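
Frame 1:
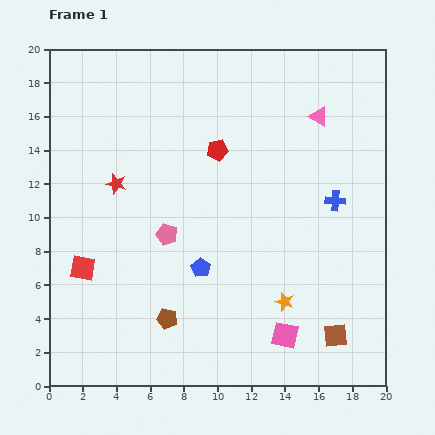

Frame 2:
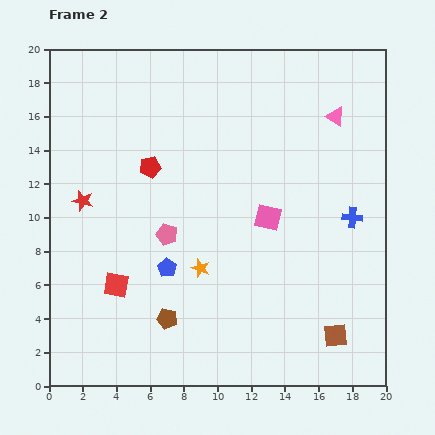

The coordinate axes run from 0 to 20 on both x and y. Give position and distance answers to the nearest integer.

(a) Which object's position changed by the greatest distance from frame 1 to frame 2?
the pink square

(moved 7; next 5)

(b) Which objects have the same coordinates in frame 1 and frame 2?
the brown pentagon, the pink pentagon, the brown square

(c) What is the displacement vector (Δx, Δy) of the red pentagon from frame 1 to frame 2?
(-4, -1)

The red pentagon was at (10, 14) in frame 1 and (6, 13) in frame 2.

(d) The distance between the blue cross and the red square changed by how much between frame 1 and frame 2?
-1

Distance in frame 1: 16. Distance in frame 2: 15.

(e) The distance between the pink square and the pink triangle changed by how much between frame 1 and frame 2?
-6

Distance in frame 1: 13. Distance in frame 2: 7.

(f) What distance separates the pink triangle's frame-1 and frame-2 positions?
1

The pink triangle moved from (16, 16) to (17, 16), a distance of √(1² + 0²) ≈ 1.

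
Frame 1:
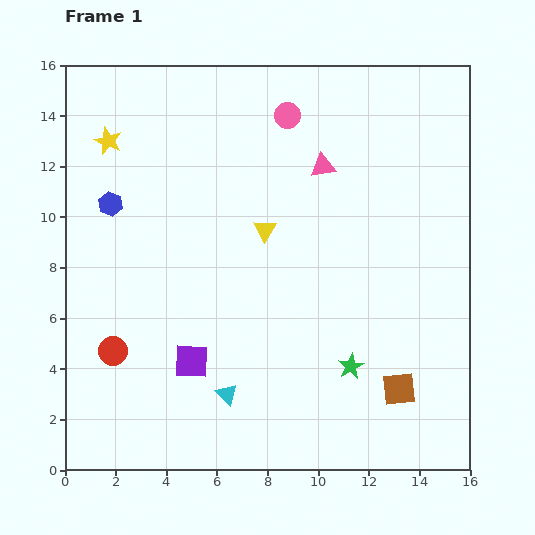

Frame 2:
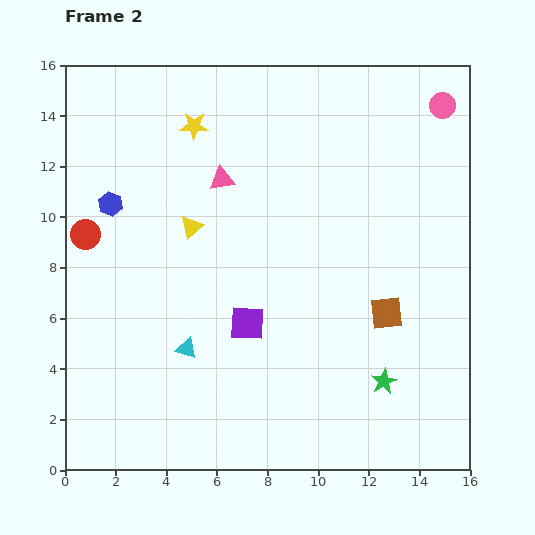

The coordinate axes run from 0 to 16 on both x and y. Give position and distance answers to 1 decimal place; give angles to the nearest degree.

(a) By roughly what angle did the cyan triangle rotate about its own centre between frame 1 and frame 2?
27° counter-clockwise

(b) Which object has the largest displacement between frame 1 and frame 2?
the pink circle

(moved 6.1; next 4.7)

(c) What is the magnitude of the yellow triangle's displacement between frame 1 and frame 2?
2.9

The yellow triangle moved from (7.9, 9.5) to (5.0, 9.6), a distance of √(2.9² + 0.1²) ≈ 2.9.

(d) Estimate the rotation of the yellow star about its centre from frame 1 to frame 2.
20° counter-clockwise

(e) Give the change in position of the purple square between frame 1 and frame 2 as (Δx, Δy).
(2.2, 1.5)

The purple square was at (5.0, 4.3) in frame 1 and (7.2, 5.8) in frame 2.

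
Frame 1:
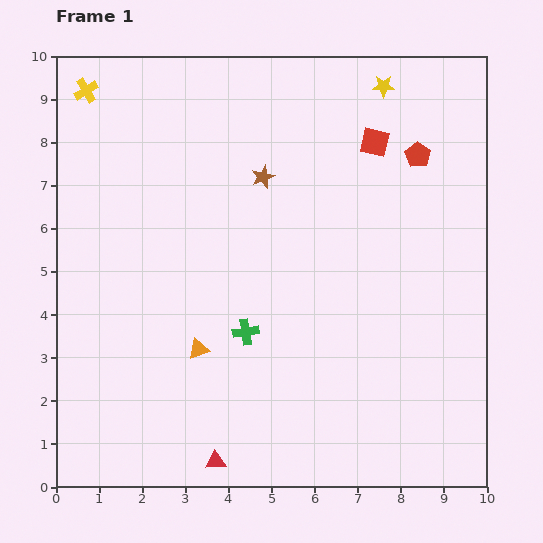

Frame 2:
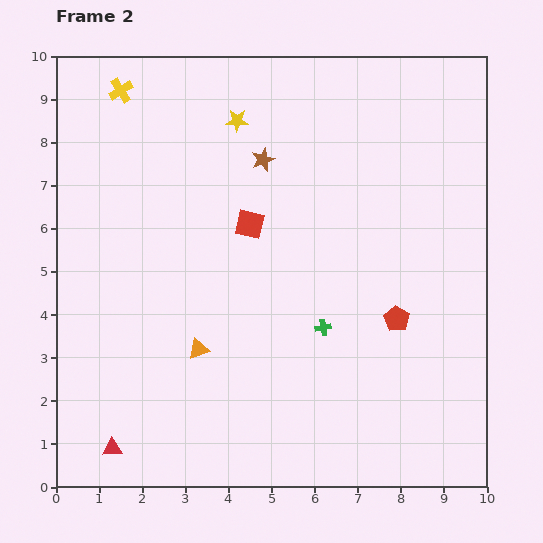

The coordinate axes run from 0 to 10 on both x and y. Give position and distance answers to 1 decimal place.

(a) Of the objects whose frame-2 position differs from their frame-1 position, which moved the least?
the brown star

(moved 0.4)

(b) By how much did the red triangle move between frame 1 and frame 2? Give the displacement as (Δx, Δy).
(-2.4, 0.3)

The red triangle was at (3.7, 0.6) in frame 1 and (1.3, 0.9) in frame 2.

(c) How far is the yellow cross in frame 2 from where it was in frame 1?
0.8

The yellow cross moved from (0.7, 9.2) to (1.5, 9.2), a distance of √(0.8² + 0.0²) ≈ 0.8.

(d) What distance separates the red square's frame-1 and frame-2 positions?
3.5

The red square moved from (7.4, 8.0) to (4.5, 6.1), a distance of √(2.9² + 1.9²) ≈ 3.5.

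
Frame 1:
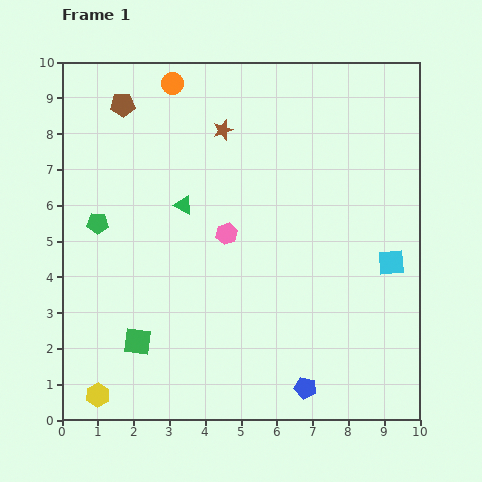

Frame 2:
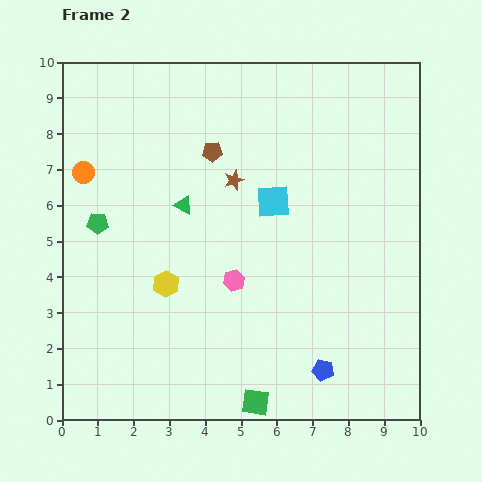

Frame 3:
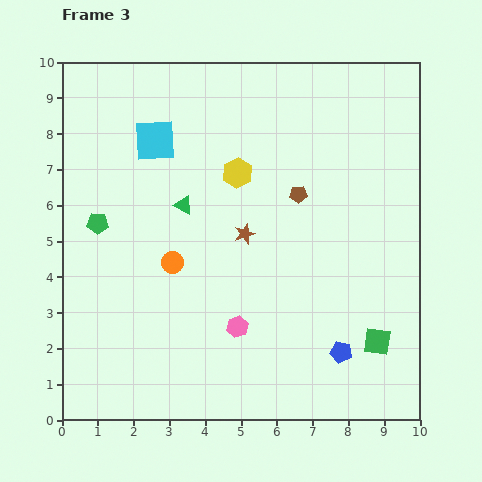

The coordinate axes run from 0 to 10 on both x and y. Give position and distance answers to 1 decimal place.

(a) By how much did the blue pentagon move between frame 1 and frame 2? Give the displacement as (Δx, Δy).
(0.5, 0.5)

The blue pentagon was at (6.8, 0.9) in frame 1 and (7.3, 1.4) in frame 2.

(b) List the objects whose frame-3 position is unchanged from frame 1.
the green triangle, the green pentagon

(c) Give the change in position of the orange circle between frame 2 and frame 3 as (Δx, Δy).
(2.5, -2.5)

The orange circle was at (0.6, 6.9) in frame 2 and (3.1, 4.4) in frame 3.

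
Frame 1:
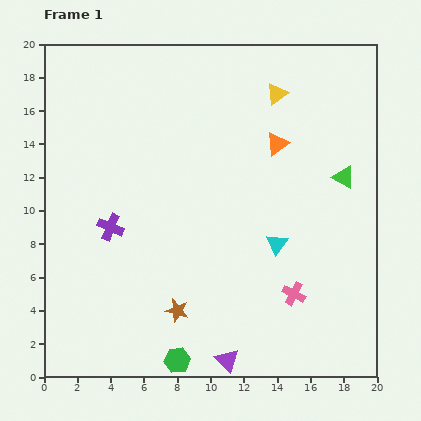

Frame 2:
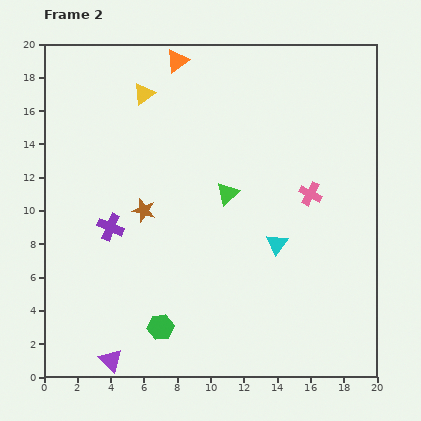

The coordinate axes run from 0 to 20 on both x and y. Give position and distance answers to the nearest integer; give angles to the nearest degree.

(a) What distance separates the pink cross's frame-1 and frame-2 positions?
6

The pink cross moved from (15, 5) to (16, 11), a distance of √(1² + 6²) ≈ 6.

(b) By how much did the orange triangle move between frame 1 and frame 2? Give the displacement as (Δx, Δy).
(-6, 5)

The orange triangle was at (14, 14) in frame 1 and (8, 19) in frame 2.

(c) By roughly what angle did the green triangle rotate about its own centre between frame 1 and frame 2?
47° clockwise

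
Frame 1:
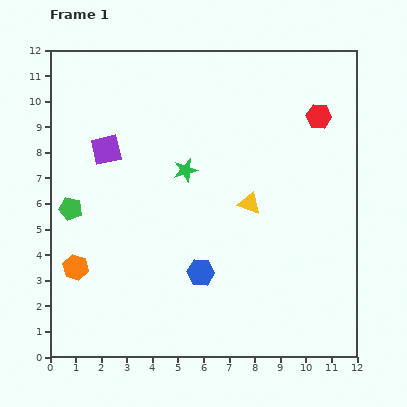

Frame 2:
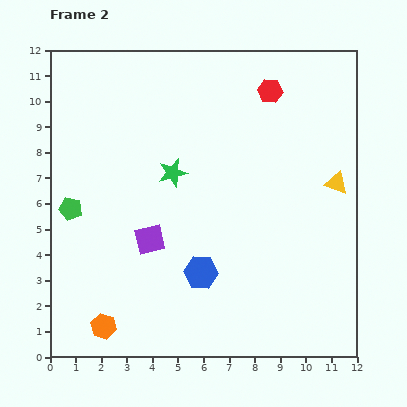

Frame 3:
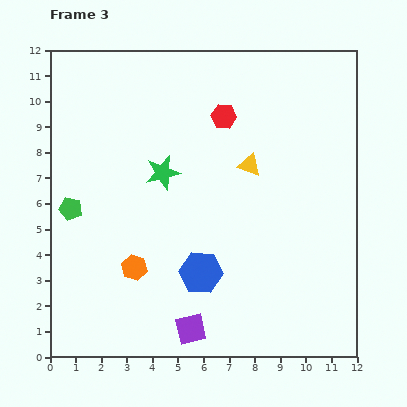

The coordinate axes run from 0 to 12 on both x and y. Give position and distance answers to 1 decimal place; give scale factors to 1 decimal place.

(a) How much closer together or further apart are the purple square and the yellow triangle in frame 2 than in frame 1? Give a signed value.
+1.6

Distance in frame 1: 6.0. Distance in frame 2: 7.6.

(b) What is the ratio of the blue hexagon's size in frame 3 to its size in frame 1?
1.6×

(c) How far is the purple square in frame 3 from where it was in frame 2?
3.8

The purple square moved from (3.9, 4.6) to (5.5, 1.1), a distance of √(1.6² + 3.5²) ≈ 3.8.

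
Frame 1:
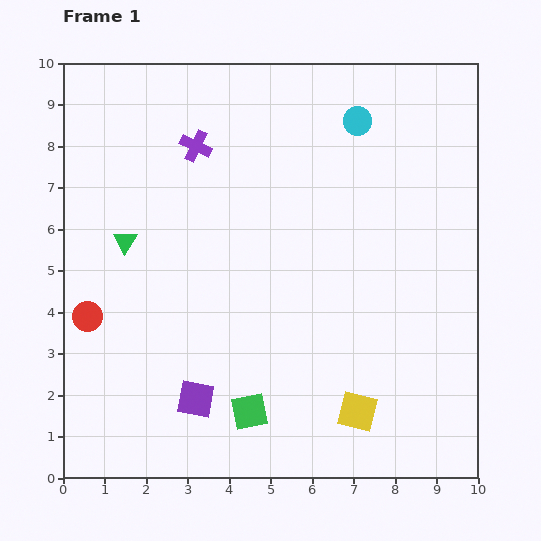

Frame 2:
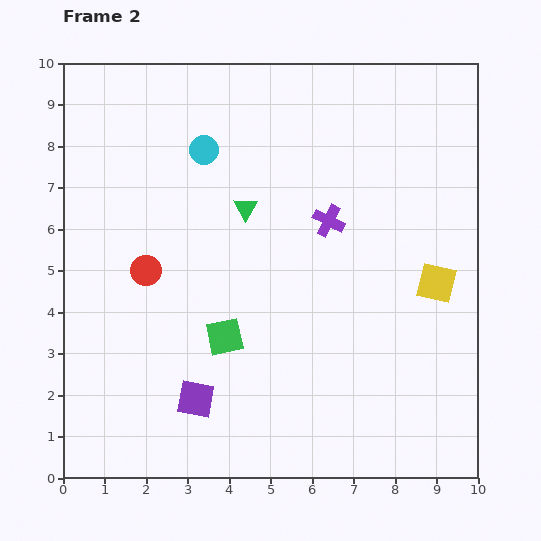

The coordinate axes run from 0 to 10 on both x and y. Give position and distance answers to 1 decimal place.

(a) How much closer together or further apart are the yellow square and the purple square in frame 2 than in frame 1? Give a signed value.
+2.5

Distance in frame 1: 3.9. Distance in frame 2: 6.4.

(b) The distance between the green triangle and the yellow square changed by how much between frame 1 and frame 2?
-2.0

Distance in frame 1: 6.9. Distance in frame 2: 4.9.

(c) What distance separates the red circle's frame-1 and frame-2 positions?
1.8

The red circle moved from (0.6, 3.9) to (2.0, 5.0), a distance of √(1.4² + 1.1²) ≈ 1.8.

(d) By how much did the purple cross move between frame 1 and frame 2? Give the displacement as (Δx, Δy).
(3.2, -1.8)

The purple cross was at (3.2, 8.0) in frame 1 and (6.4, 6.2) in frame 2.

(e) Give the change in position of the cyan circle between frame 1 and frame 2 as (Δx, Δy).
(-3.7, -0.7)

The cyan circle was at (7.1, 8.6) in frame 1 and (3.4, 7.9) in frame 2.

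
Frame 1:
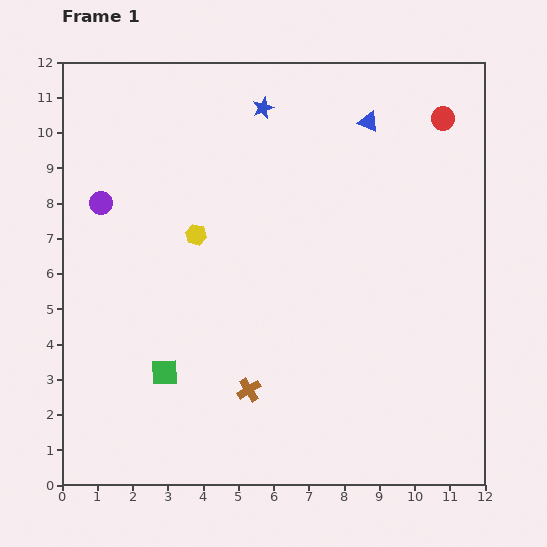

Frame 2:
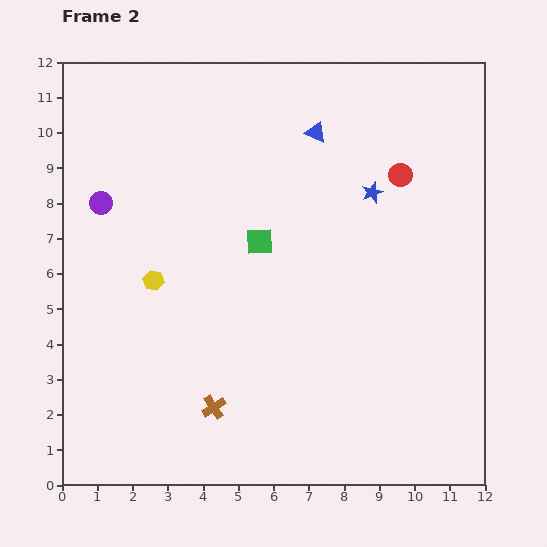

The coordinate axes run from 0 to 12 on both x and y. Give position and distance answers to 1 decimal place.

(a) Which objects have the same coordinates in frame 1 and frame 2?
the purple circle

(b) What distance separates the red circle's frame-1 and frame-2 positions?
2.0

The red circle moved from (10.8, 10.4) to (9.6, 8.8), a distance of √(1.2² + 1.6²) ≈ 2.0.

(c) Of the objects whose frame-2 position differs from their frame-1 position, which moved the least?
the brown cross

(moved 1.1)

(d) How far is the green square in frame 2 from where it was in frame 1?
4.6

The green square moved from (2.9, 3.2) to (5.6, 6.9), a distance of √(2.7² + 3.7²) ≈ 4.6.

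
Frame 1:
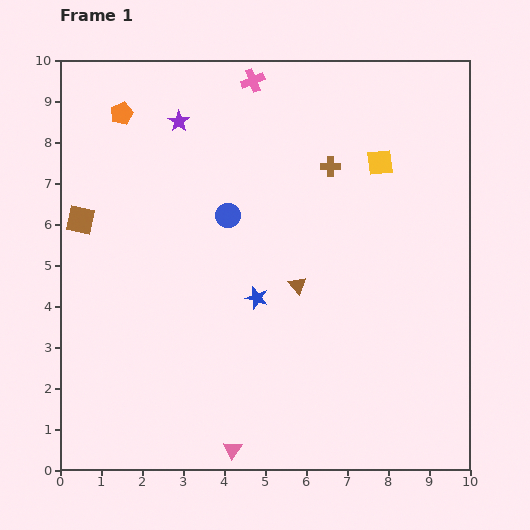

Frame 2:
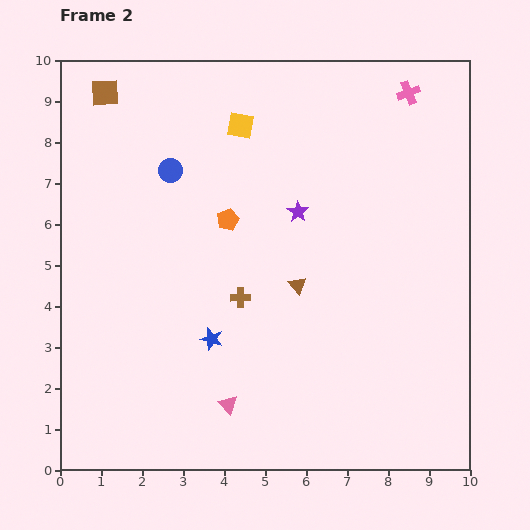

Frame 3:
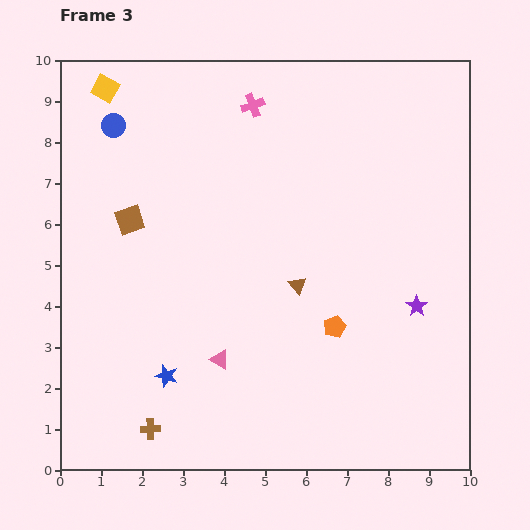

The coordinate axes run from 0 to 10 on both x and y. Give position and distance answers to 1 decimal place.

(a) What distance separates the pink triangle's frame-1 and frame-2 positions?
1.1

The pink triangle moved from (4.2, 0.5) to (4.1, 1.6), a distance of √(0.1² + 1.1²) ≈ 1.1.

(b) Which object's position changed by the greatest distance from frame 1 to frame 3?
the brown cross

(moved 7.8; next 7.4)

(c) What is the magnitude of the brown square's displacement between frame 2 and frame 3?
3.2

The brown square moved from (1.1, 9.2) to (1.7, 6.1), a distance of √(0.6² + 3.1²) ≈ 3.2.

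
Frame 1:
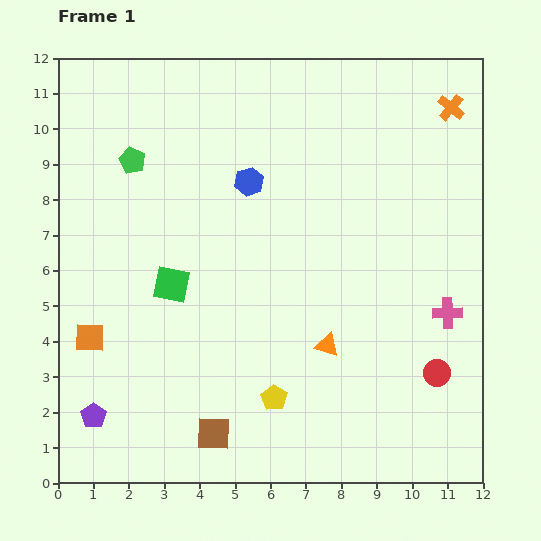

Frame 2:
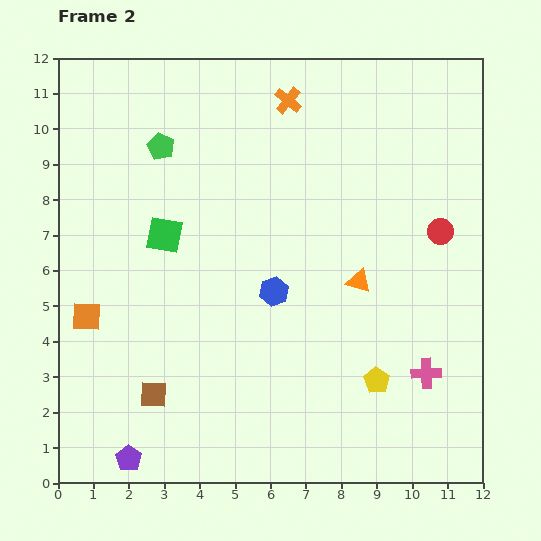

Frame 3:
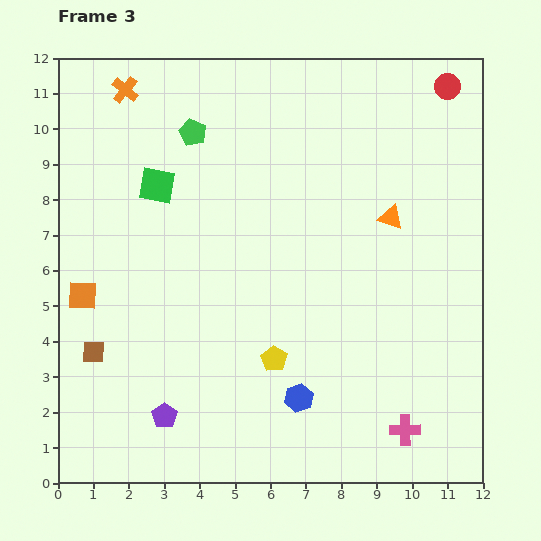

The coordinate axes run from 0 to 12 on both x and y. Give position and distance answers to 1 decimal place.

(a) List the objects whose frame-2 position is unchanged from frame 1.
none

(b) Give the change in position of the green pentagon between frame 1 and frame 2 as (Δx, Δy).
(0.8, 0.4)

The green pentagon was at (2.1, 9.1) in frame 1 and (2.9, 9.5) in frame 2.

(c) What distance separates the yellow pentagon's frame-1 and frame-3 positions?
1.1

The yellow pentagon moved from (6.1, 2.4) to (6.1, 3.5), a distance of √(0.0² + 1.1²) ≈ 1.1.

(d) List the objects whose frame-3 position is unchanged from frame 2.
none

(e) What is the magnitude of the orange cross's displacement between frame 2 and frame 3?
4.6

The orange cross moved from (6.5, 10.8) to (1.9, 11.1), a distance of √(4.6² + 0.3²) ≈ 4.6.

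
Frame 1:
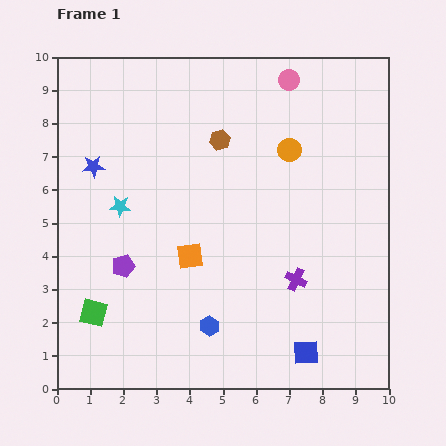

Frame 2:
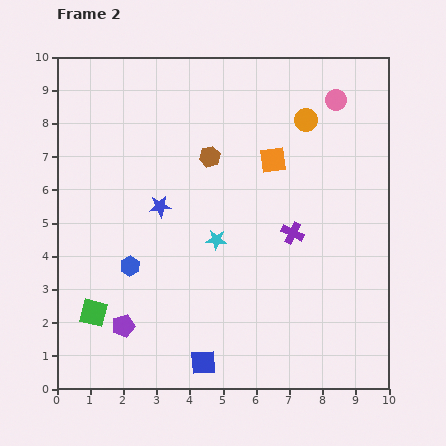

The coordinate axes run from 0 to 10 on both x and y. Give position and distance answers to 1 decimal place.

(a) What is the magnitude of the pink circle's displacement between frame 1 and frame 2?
1.5

The pink circle moved from (7.0, 9.3) to (8.4, 8.7), a distance of √(1.4² + 0.6²) ≈ 1.5.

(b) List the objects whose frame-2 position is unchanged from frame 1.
the green square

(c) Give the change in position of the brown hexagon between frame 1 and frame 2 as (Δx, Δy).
(-0.3, -0.5)

The brown hexagon was at (4.9, 7.5) in frame 1 and (4.6, 7.0) in frame 2.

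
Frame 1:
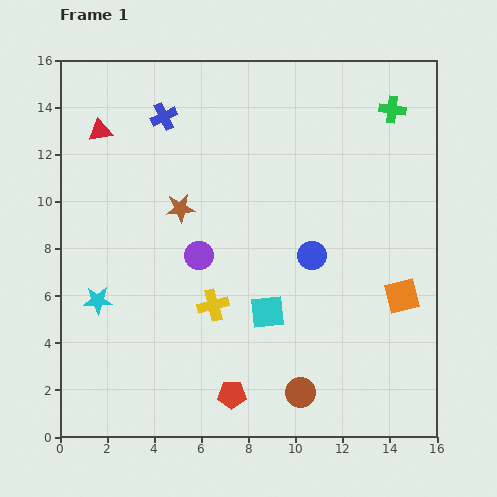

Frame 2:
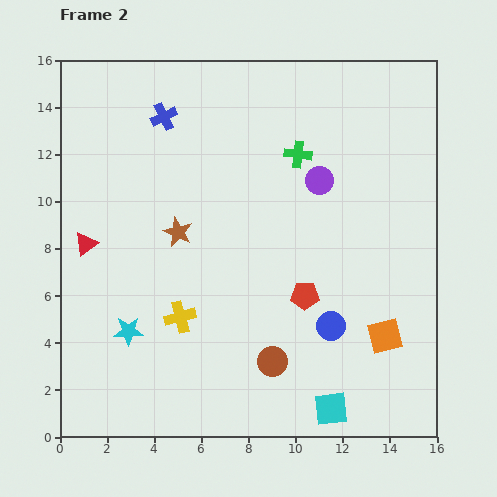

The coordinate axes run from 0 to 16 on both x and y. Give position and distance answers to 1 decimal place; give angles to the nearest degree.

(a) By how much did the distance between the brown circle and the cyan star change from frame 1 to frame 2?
-3.2

Distance in frame 1: 9.4. Distance in frame 2: 6.2.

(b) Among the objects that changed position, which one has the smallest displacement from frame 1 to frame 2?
the brown star

(moved 1.0)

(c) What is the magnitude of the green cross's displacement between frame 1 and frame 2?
4.4

The green cross moved from (14.1, 13.9) to (10.1, 12.0), a distance of √(4.0² + 1.9²) ≈ 4.4.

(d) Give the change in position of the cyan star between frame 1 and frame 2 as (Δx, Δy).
(1.3, -1.3)

The cyan star was at (1.6, 5.8) in frame 1 and (2.9, 4.5) in frame 2.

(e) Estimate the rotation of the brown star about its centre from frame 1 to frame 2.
29° clockwise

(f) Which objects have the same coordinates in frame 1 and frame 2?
the blue cross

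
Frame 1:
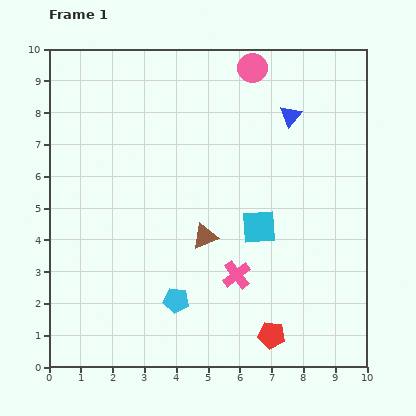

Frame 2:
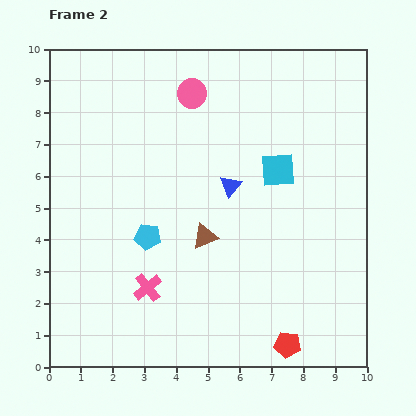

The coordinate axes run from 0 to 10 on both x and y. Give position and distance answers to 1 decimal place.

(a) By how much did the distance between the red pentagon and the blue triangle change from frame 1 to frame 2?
-1.6

Distance in frame 1: 6.9. Distance in frame 2: 5.3.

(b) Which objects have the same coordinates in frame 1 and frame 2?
the brown triangle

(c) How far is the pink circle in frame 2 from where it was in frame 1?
2.1

The pink circle moved from (6.4, 9.4) to (4.5, 8.6), a distance of √(1.9² + 0.8²) ≈ 2.1.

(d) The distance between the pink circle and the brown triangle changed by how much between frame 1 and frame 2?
-1.0

Distance in frame 1: 5.5. Distance in frame 2: 4.5.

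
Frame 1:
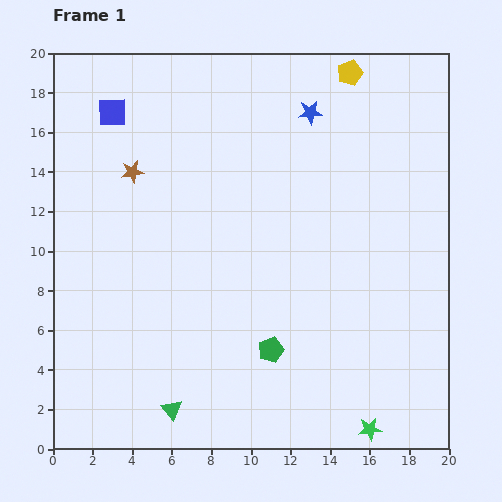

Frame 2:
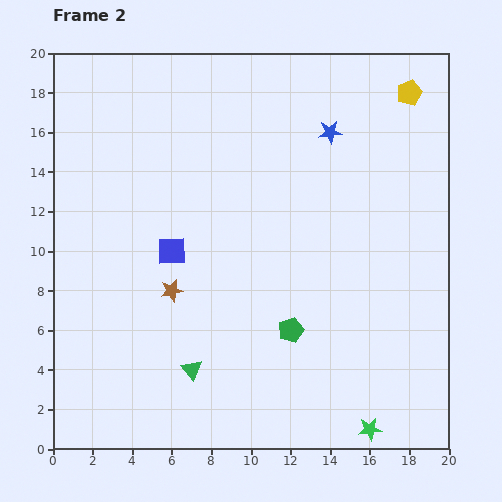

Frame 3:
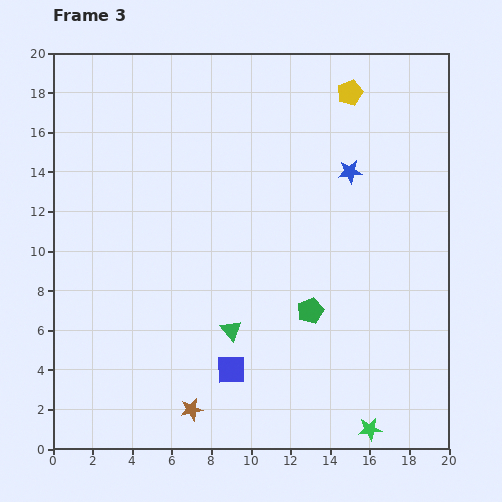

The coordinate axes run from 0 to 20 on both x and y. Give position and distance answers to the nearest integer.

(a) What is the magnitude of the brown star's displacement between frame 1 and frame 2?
6

The brown star moved from (4, 14) to (6, 8), a distance of √(2² + 6²) ≈ 6.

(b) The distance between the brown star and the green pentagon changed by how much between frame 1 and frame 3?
-3

Distance in frame 1: 11. Distance in frame 3: 8.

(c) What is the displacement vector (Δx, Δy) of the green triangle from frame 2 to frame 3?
(2, 2)

The green triangle was at (7, 4) in frame 2 and (9, 6) in frame 3.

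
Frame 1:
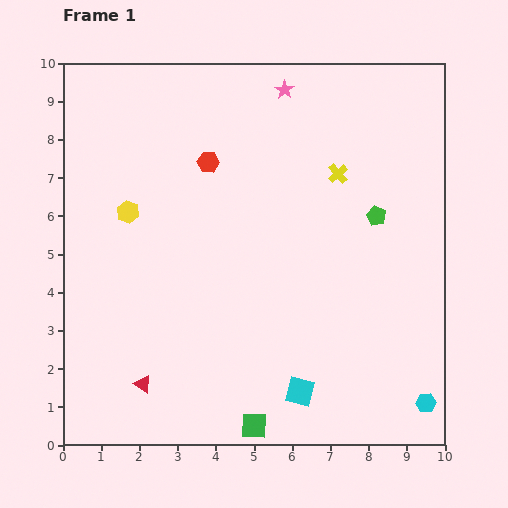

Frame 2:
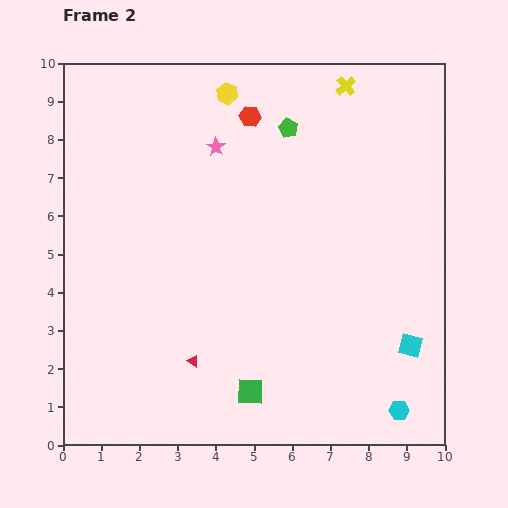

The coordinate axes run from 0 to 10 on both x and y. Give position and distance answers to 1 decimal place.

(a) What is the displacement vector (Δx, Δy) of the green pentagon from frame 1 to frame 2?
(-2.3, 2.3)

The green pentagon was at (8.2, 6.0) in frame 1 and (5.9, 8.3) in frame 2.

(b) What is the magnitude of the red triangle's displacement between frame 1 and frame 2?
1.4

The red triangle moved from (2.1, 1.6) to (3.4, 2.2), a distance of √(1.3² + 0.6²) ≈ 1.4.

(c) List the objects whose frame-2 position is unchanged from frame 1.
none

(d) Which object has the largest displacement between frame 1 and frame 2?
the yellow hexagon

(moved 4.0; next 3.3)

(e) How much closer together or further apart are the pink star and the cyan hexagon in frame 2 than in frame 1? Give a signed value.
-0.6

Distance in frame 1: 9.0. Distance in frame 2: 8.4.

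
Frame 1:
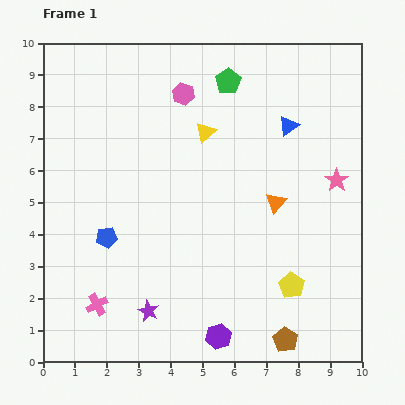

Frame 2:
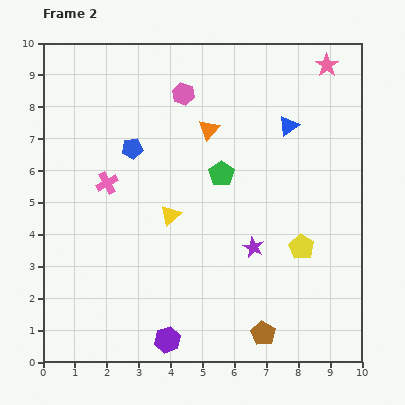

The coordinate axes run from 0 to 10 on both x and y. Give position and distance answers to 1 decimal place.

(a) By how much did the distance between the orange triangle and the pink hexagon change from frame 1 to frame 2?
-3.1

Distance in frame 1: 4.5. Distance in frame 2: 1.4.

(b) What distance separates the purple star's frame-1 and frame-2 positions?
3.9

The purple star moved from (3.3, 1.6) to (6.6, 3.6), a distance of √(3.3² + 2.0²) ≈ 3.9.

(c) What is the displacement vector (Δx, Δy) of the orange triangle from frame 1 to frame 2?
(-2.1, 2.3)

The orange triangle was at (7.3, 5.0) in frame 1 and (5.2, 7.3) in frame 2.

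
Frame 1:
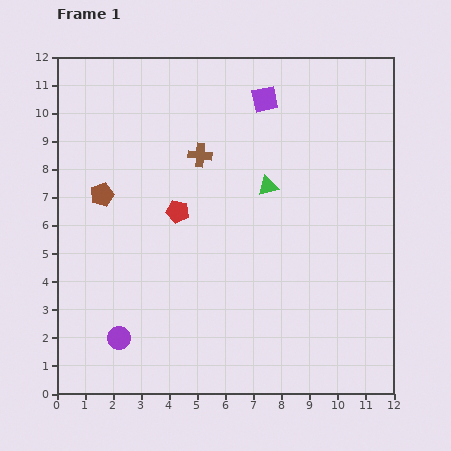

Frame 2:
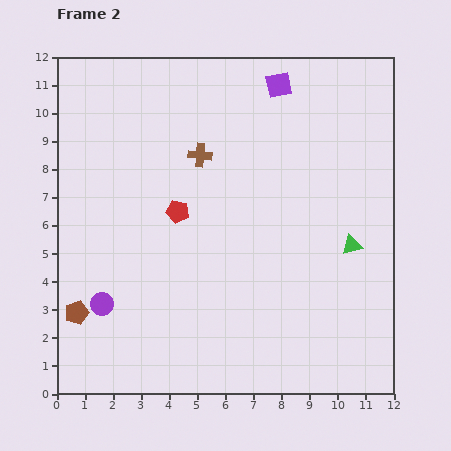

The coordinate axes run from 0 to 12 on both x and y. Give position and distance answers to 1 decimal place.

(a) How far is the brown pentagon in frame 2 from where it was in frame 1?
4.3

The brown pentagon moved from (1.6, 7.1) to (0.7, 2.9), a distance of √(0.9² + 4.2²) ≈ 4.3.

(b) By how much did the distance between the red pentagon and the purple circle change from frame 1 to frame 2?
-0.7

Distance in frame 1: 5.0. Distance in frame 2: 4.3.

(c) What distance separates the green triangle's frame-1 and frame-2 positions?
3.7

The green triangle moved from (7.5, 7.4) to (10.5, 5.3), a distance of √(3.0² + 2.1²) ≈ 3.7.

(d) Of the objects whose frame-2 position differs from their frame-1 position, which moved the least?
the purple square

(moved 0.7)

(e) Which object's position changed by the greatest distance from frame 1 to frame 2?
the brown pentagon

(moved 4.3; next 3.7)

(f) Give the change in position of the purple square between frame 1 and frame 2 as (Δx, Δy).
(0.5, 0.5)

The purple square was at (7.4, 10.5) in frame 1 and (7.9, 11.0) in frame 2.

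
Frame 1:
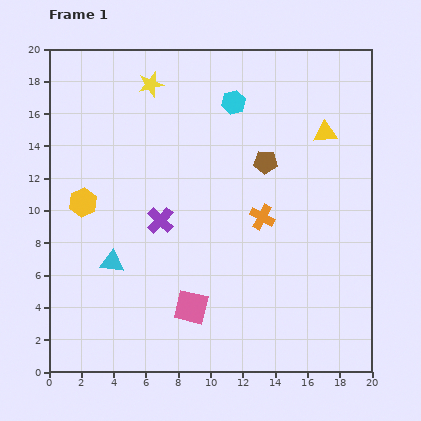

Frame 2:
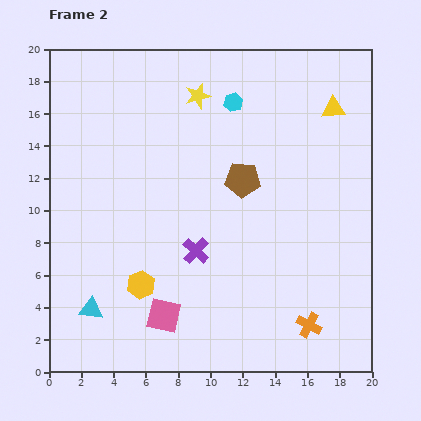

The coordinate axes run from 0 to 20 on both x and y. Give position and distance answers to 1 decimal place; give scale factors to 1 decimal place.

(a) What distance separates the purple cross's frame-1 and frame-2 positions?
2.9

The purple cross moved from (6.9, 9.4) to (9.1, 7.5), a distance of √(2.2² + 1.9²) ≈ 2.9.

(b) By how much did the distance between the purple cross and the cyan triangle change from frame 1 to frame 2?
+3.4

Distance in frame 1: 4.0. Distance in frame 2: 7.4.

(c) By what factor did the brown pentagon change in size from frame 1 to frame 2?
1.5×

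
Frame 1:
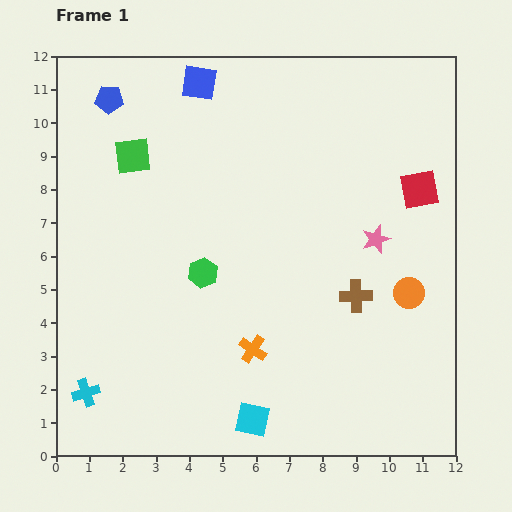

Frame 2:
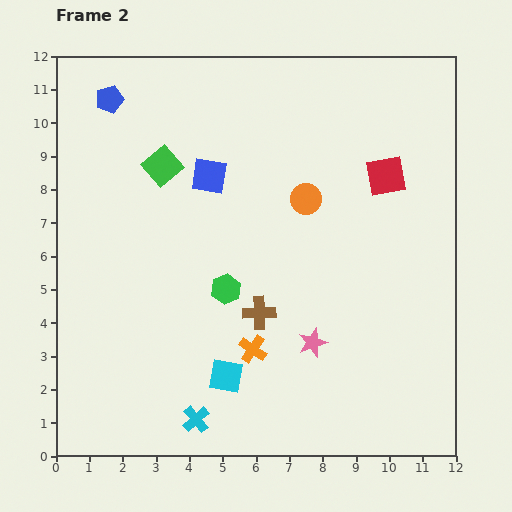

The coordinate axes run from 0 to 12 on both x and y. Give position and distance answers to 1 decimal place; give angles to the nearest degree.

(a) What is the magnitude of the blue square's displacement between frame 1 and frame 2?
2.8

The blue square moved from (4.3, 11.2) to (4.6, 8.4), a distance of √(0.3² + 2.8²) ≈ 2.8.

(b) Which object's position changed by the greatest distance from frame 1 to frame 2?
the orange circle

(moved 4.2; next 3.6)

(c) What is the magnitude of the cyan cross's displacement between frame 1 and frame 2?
3.4

The cyan cross moved from (0.9, 1.9) to (4.2, 1.1), a distance of √(3.3² + 0.8²) ≈ 3.4.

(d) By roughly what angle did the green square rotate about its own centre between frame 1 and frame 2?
34° counter-clockwise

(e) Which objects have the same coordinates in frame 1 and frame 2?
the orange cross, the blue pentagon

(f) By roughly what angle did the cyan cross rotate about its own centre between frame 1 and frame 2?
23° counter-clockwise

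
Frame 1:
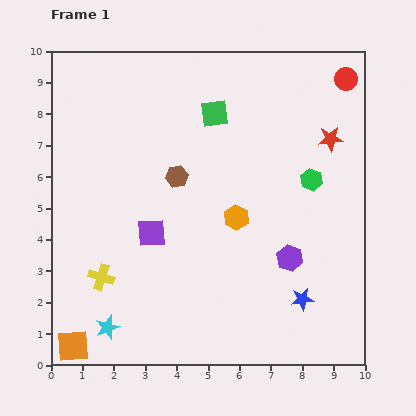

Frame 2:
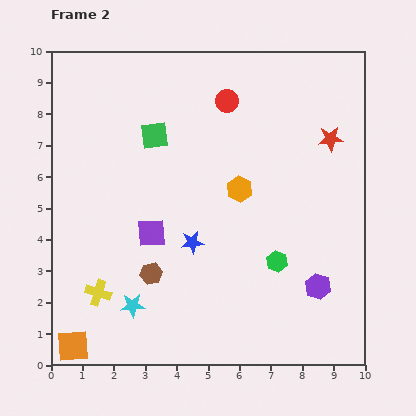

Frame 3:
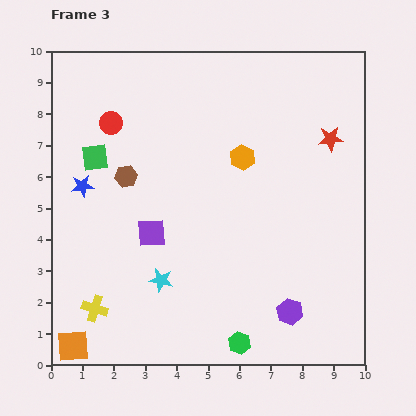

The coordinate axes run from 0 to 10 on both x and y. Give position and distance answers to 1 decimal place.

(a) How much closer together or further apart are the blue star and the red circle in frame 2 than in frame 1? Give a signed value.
-2.5

Distance in frame 1: 7.1. Distance in frame 2: 4.6.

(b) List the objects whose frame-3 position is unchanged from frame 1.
the red star, the orange square, the purple square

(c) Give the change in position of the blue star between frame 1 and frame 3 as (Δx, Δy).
(-7.0, 3.6)

The blue star was at (8.0, 2.1) in frame 1 and (1.0, 5.7) in frame 3.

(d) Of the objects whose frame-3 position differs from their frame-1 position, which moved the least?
the yellow cross

(moved 1.0)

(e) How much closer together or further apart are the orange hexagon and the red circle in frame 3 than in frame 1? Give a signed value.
-1.3

Distance in frame 1: 5.6. Distance in frame 3: 4.3.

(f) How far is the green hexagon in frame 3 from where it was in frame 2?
2.9

The green hexagon moved from (7.2, 3.3) to (6.0, 0.7), a distance of √(1.2² + 2.6²) ≈ 2.9.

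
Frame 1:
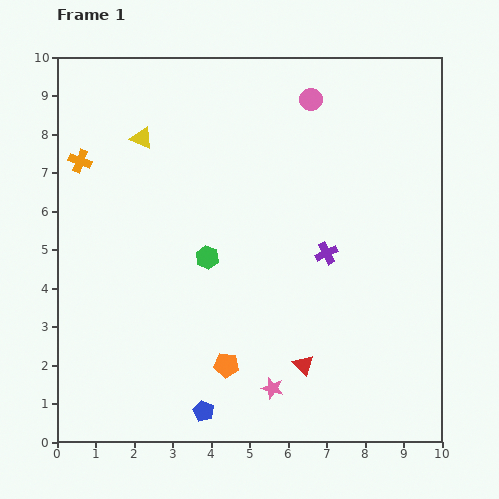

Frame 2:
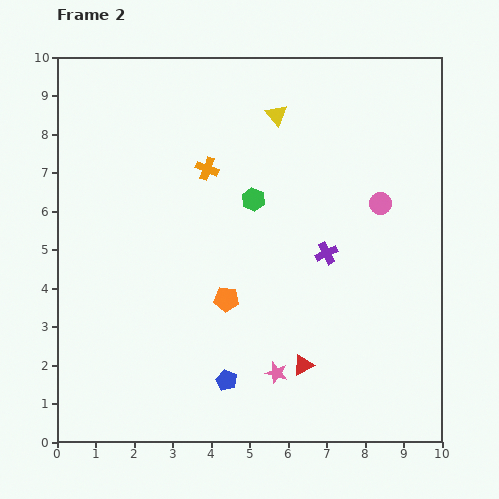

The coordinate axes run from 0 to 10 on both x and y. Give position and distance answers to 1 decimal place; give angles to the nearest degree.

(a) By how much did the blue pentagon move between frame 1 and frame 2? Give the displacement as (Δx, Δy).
(0.6, 0.8)

The blue pentagon was at (3.8, 0.8) in frame 1 and (4.4, 1.6) in frame 2.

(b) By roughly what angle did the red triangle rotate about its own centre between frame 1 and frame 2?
48° clockwise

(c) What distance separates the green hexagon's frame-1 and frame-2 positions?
1.9

The green hexagon moved from (3.9, 4.8) to (5.1, 6.3), a distance of √(1.2² + 1.5²) ≈ 1.9.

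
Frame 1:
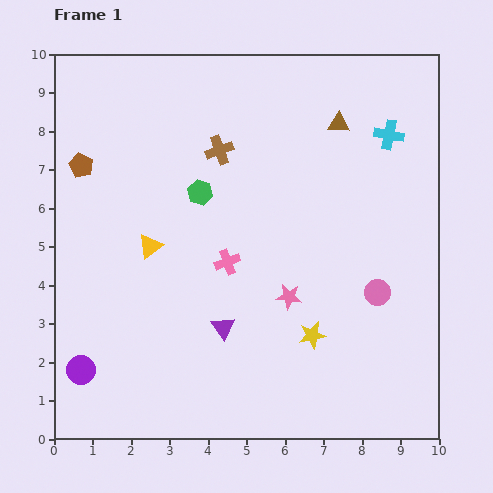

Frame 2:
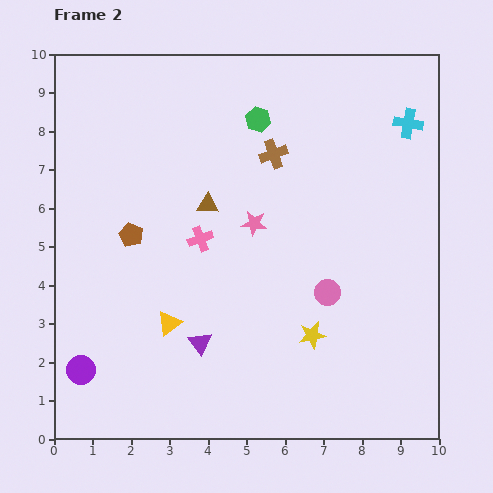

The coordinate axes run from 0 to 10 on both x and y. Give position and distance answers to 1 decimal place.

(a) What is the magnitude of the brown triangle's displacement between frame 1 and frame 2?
4.0

The brown triangle moved from (7.4, 8.2) to (4.0, 6.1), a distance of √(3.4² + 2.1²) ≈ 4.0.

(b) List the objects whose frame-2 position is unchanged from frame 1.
the yellow star, the purple circle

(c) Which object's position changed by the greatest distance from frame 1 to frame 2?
the brown triangle

(moved 4.0; next 2.4)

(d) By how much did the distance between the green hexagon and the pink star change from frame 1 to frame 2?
-0.8

Distance in frame 1: 3.5. Distance in frame 2: 2.7.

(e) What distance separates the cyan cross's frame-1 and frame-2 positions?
0.6

The cyan cross moved from (8.7, 7.9) to (9.2, 8.2), a distance of √(0.5² + 0.3²) ≈ 0.6.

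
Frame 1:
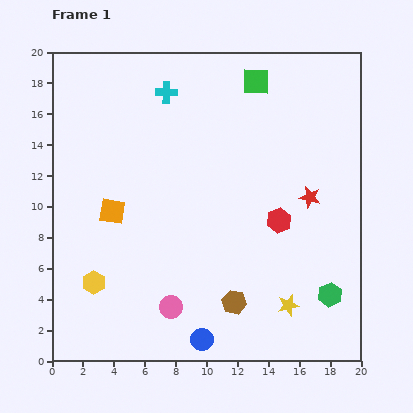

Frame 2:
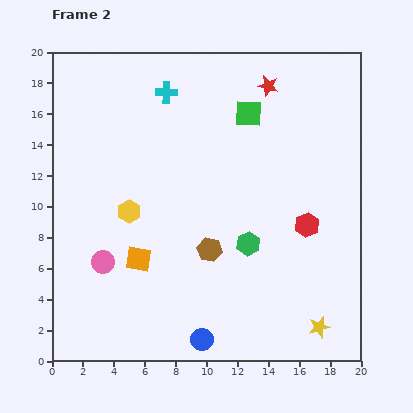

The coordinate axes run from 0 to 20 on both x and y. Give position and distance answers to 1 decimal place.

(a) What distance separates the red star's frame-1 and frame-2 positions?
7.7

The red star moved from (16.7, 10.6) to (14.0, 17.8), a distance of √(2.7² + 7.2²) ≈ 7.7.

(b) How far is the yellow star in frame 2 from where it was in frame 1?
2.4

The yellow star moved from (15.3, 3.6) to (17.3, 2.2), a distance of √(2.0² + 1.4²) ≈ 2.4.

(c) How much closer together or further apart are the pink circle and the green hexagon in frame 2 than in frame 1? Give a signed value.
-0.8

Distance in frame 1: 10.3. Distance in frame 2: 9.5.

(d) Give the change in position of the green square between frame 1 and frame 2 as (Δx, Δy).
(-0.5, -2.1)

The green square was at (13.2, 18.1) in frame 1 and (12.7, 16.0) in frame 2.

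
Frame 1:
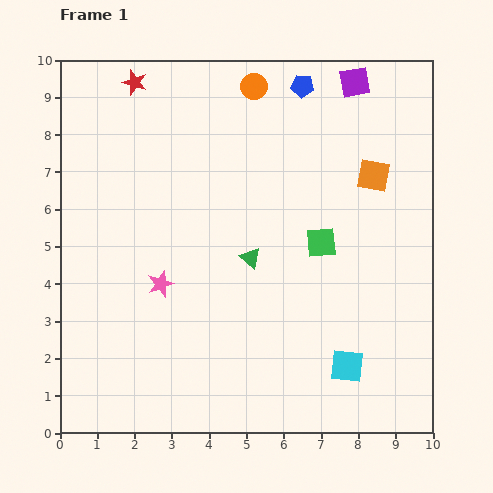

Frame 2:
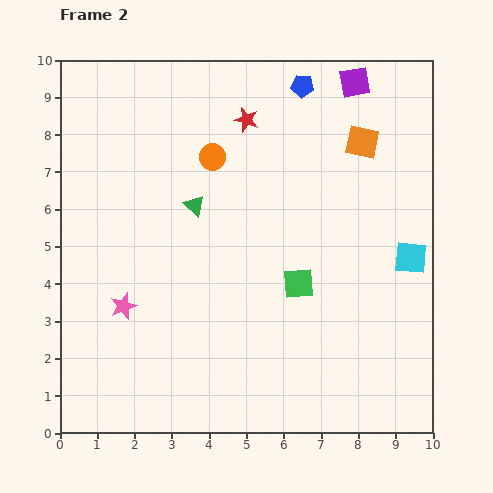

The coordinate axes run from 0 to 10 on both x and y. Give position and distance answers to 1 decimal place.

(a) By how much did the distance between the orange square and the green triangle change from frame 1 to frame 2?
+0.8

Distance in frame 1: 4.0. Distance in frame 2: 4.8.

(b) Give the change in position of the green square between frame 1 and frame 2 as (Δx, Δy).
(-0.6, -1.1)

The green square was at (7.0, 5.1) in frame 1 and (6.4, 4.0) in frame 2.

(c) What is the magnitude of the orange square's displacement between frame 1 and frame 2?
0.9

The orange square moved from (8.4, 6.9) to (8.1, 7.8), a distance of √(0.3² + 0.9²) ≈ 0.9.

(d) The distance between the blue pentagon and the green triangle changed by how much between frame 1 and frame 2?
-0.5

Distance in frame 1: 4.8. Distance in frame 2: 4.3.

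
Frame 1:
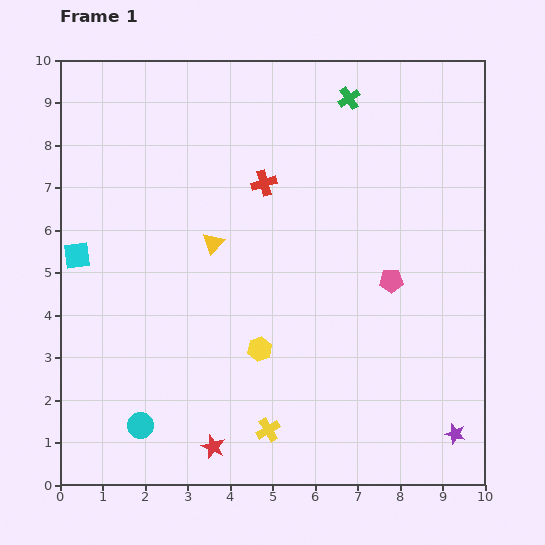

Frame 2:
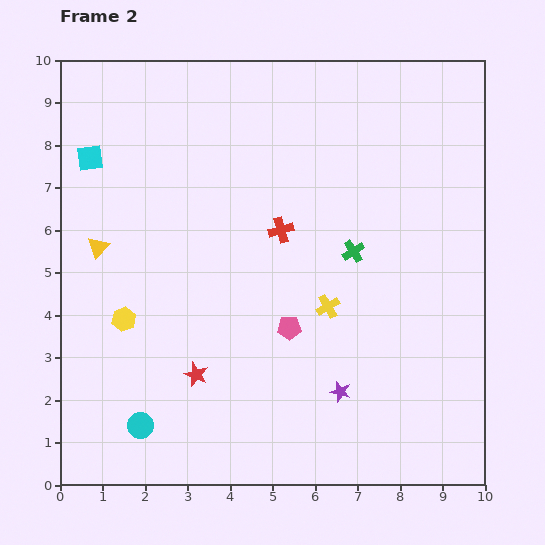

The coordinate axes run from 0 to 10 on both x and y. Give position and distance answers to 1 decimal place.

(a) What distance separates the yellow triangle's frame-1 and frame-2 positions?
2.7

The yellow triangle moved from (3.6, 5.7) to (0.9, 5.6), a distance of √(2.7² + 0.1²) ≈ 2.7.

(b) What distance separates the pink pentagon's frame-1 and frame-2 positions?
2.6

The pink pentagon moved from (7.8, 4.8) to (5.4, 3.7), a distance of √(2.4² + 1.1²) ≈ 2.6.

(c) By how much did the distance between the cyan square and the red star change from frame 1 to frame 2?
+0.2

Distance in frame 1: 5.5. Distance in frame 2: 5.7.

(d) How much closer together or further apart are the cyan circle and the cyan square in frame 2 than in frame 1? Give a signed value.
+2.1

Distance in frame 1: 4.3. Distance in frame 2: 6.4.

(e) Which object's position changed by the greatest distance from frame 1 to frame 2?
the green cross

(moved 3.6; next 3.3)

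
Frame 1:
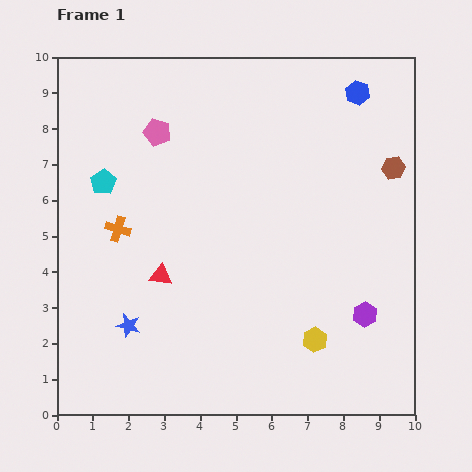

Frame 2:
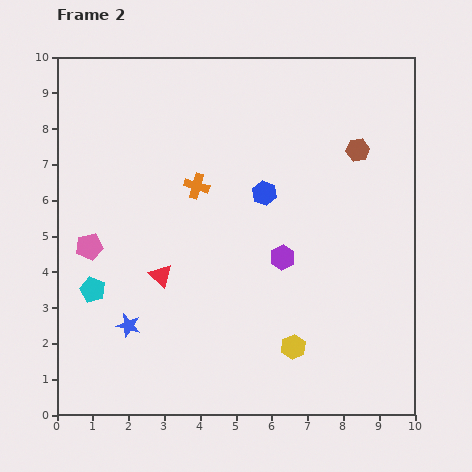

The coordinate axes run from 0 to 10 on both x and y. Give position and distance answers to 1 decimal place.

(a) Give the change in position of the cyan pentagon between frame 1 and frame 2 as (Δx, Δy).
(-0.3, -3.0)

The cyan pentagon was at (1.3, 6.5) in frame 1 and (1.0, 3.5) in frame 2.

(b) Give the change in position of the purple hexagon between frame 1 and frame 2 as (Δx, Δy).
(-2.3, 1.6)

The purple hexagon was at (8.6, 2.8) in frame 1 and (6.3, 4.4) in frame 2.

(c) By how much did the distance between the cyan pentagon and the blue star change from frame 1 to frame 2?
-2.7

Distance in frame 1: 4.1. Distance in frame 2: 1.4.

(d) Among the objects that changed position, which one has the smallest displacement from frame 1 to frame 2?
the yellow hexagon

(moved 0.6)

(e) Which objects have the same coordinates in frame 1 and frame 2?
the blue star, the red triangle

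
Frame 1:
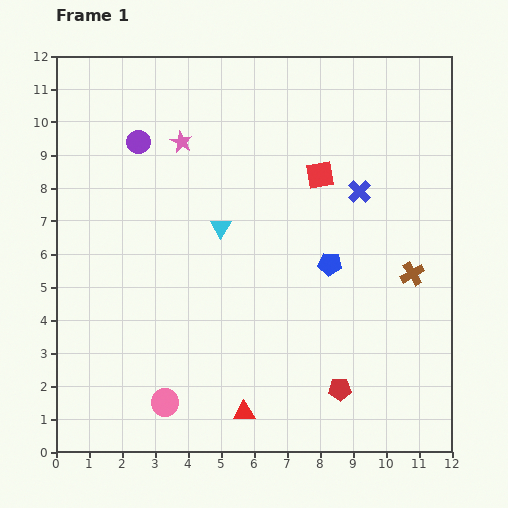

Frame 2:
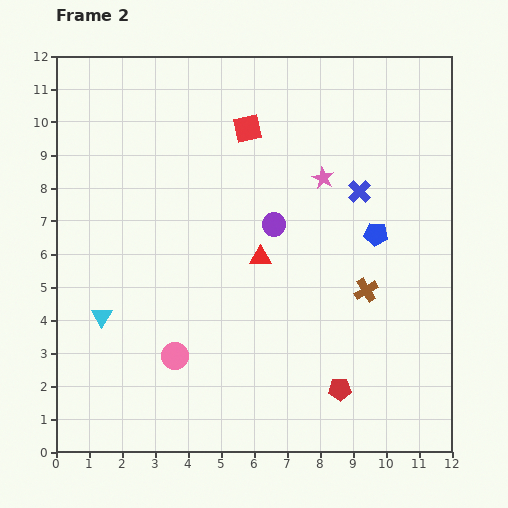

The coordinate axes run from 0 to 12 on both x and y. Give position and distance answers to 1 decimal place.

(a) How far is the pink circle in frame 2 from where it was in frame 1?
1.4

The pink circle moved from (3.3, 1.5) to (3.6, 2.9), a distance of √(0.3² + 1.4²) ≈ 1.4.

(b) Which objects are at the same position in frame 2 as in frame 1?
the red pentagon, the blue cross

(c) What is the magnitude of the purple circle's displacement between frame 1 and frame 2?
4.8

The purple circle moved from (2.5, 9.4) to (6.6, 6.9), a distance of √(4.1² + 2.5²) ≈ 4.8.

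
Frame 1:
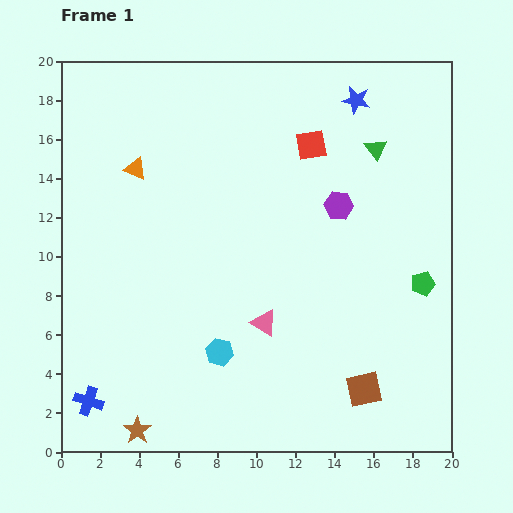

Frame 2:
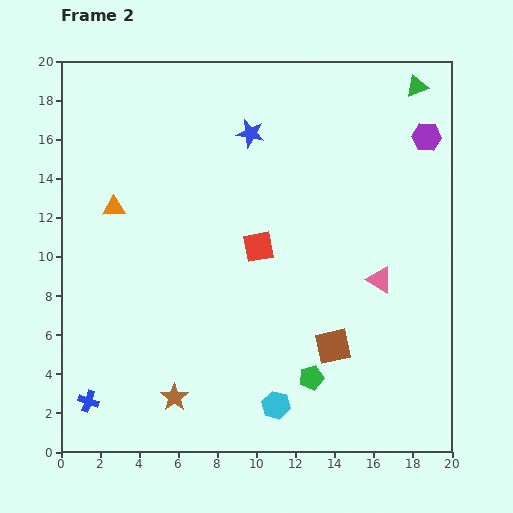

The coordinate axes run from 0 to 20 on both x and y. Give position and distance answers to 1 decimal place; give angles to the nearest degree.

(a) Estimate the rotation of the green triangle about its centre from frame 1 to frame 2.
45° clockwise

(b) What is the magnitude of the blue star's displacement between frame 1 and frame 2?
5.7

The blue star moved from (15.1, 18.0) to (9.7, 16.3), a distance of √(5.4² + 1.7²) ≈ 5.7.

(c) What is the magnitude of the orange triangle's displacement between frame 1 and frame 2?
2.3

The orange triangle moved from (3.8, 14.5) to (2.7, 12.5), a distance of √(1.1² + 2.0²) ≈ 2.3.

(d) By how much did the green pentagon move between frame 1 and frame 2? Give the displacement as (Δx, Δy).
(-5.7, -4.8)

The green pentagon was at (18.5, 8.6) in frame 1 and (12.8, 3.8) in frame 2.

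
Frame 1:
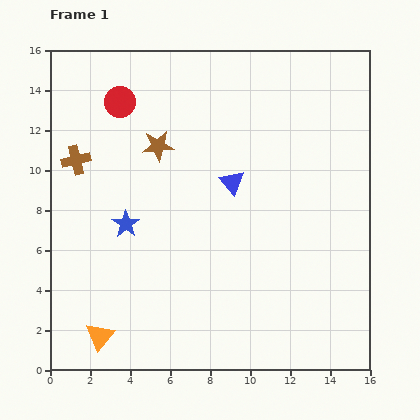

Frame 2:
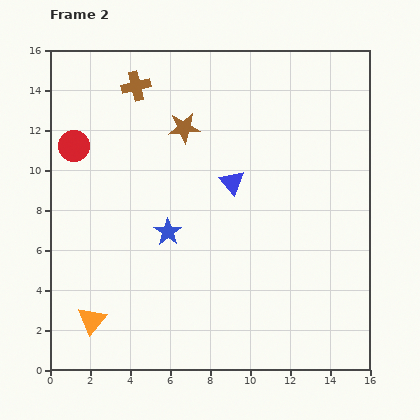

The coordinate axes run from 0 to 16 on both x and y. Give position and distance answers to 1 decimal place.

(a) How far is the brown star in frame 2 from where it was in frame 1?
1.6

The brown star moved from (5.4, 11.2) to (6.7, 12.1), a distance of √(1.3² + 0.9²) ≈ 1.6.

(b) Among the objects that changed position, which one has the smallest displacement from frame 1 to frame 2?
the orange triangle

(moved 0.9)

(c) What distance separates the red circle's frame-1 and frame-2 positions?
3.2

The red circle moved from (3.5, 13.4) to (1.2, 11.2), a distance of √(2.3² + 2.2²) ≈ 3.2.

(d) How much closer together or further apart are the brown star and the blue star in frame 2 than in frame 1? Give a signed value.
+1.1

Distance in frame 1: 4.2. Distance in frame 2: 5.3.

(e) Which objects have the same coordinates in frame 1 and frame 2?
the blue triangle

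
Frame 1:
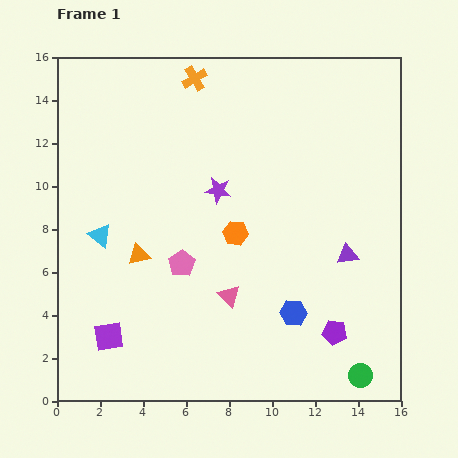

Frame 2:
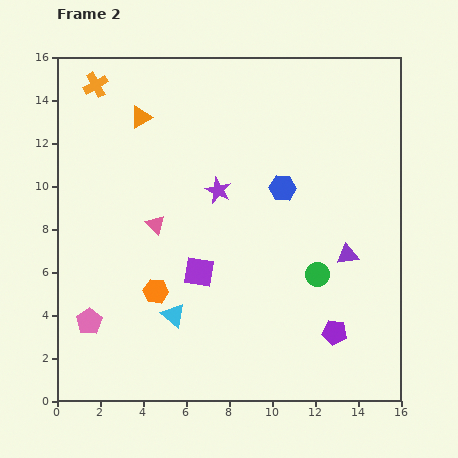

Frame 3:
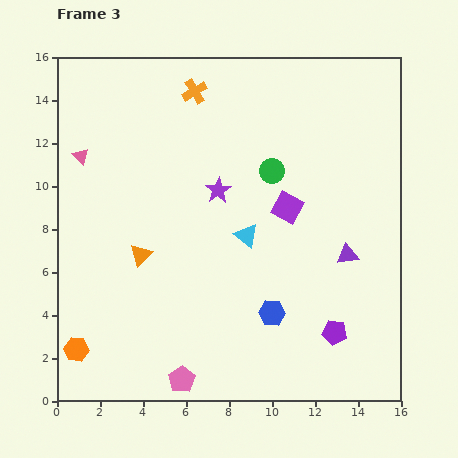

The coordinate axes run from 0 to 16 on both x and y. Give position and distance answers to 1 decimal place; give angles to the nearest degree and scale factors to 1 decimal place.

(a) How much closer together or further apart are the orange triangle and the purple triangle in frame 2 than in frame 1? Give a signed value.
+1.8

Distance in frame 1: 9.7. Distance in frame 2: 11.5.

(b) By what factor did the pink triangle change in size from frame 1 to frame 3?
0.7×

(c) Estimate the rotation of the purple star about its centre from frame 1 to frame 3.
31° clockwise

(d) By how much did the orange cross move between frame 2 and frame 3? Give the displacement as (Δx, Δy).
(4.6, -0.3)

The orange cross was at (1.8, 14.7) in frame 2 and (6.4, 14.4) in frame 3.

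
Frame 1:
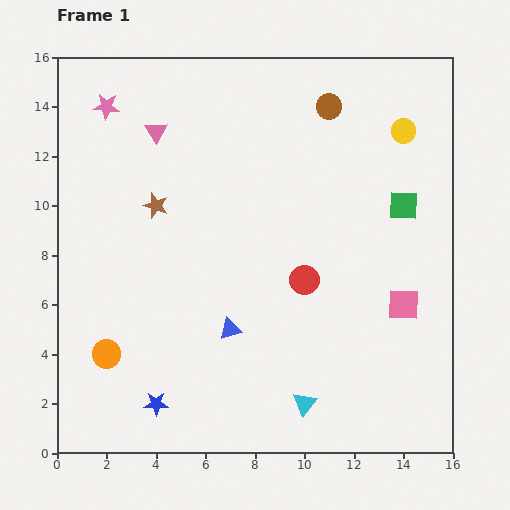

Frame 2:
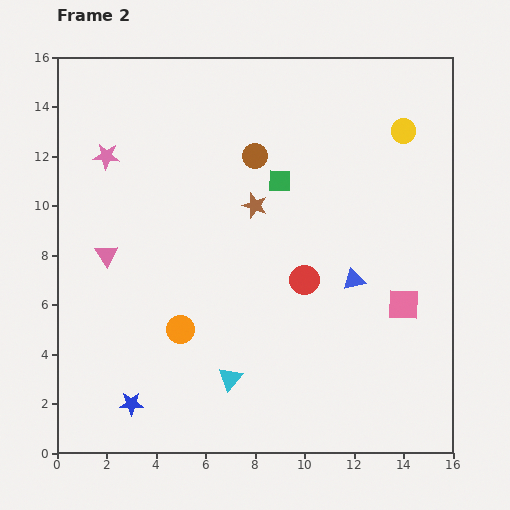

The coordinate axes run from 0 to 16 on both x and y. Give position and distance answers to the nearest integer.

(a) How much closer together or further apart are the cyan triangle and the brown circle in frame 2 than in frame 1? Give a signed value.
-3

Distance in frame 1: 12. Distance in frame 2: 9.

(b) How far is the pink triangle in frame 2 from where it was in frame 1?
5

The pink triangle moved from (4, 13) to (2, 8), a distance of √(2² + 5²) ≈ 5.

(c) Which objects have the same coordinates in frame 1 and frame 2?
the red circle, the pink square, the yellow circle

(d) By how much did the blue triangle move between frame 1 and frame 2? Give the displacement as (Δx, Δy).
(5, 2)

The blue triangle was at (7, 5) in frame 1 and (12, 7) in frame 2.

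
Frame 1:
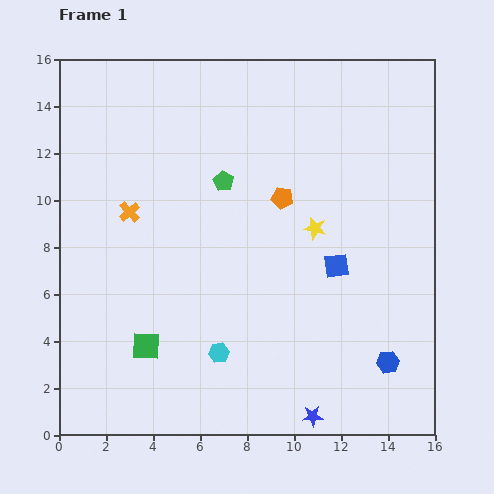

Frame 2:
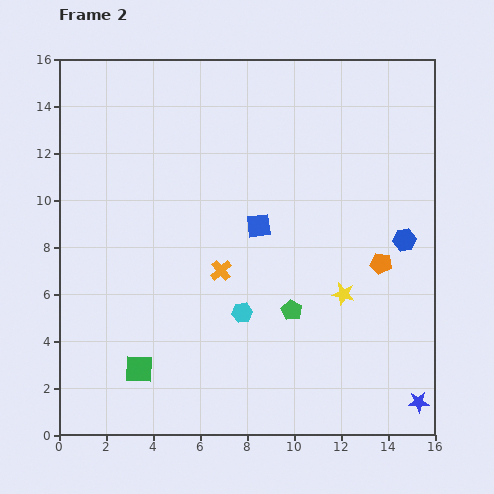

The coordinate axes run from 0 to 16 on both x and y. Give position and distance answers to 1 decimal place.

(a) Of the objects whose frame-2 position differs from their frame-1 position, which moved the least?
the green square

(moved 1.0)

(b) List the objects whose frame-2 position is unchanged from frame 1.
none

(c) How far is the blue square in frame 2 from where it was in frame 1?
3.7

The blue square moved from (11.8, 7.2) to (8.5, 8.9), a distance of √(3.3² + 1.7²) ≈ 3.7.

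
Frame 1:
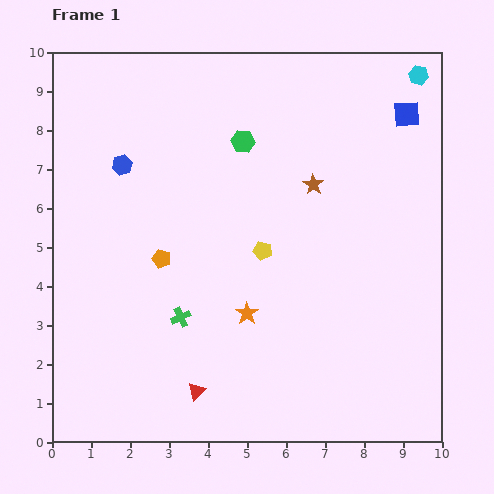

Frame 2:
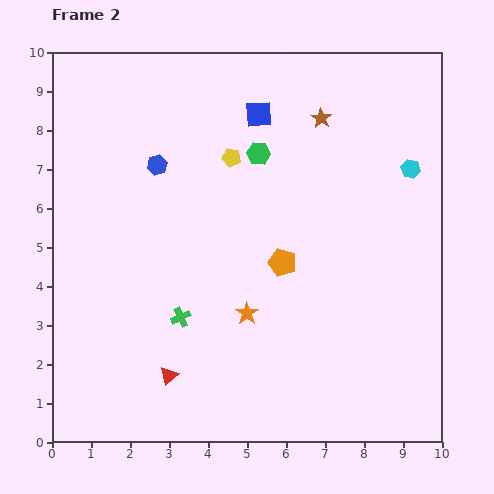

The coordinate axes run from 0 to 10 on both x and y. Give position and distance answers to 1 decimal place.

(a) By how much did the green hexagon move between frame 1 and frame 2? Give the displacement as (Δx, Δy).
(0.4, -0.3)

The green hexagon was at (4.9, 7.7) in frame 1 and (5.3, 7.4) in frame 2.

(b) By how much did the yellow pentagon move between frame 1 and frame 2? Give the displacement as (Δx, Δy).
(-0.8, 2.4)

The yellow pentagon was at (5.4, 4.9) in frame 1 and (4.6, 7.3) in frame 2.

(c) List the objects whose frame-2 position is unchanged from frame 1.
the green cross, the orange star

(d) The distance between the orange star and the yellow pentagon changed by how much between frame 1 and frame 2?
+2.4

Distance in frame 1: 1.6. Distance in frame 2: 4.0.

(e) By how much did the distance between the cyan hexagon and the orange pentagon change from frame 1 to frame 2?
-4.0

Distance in frame 1: 8.1. Distance in frame 2: 4.1.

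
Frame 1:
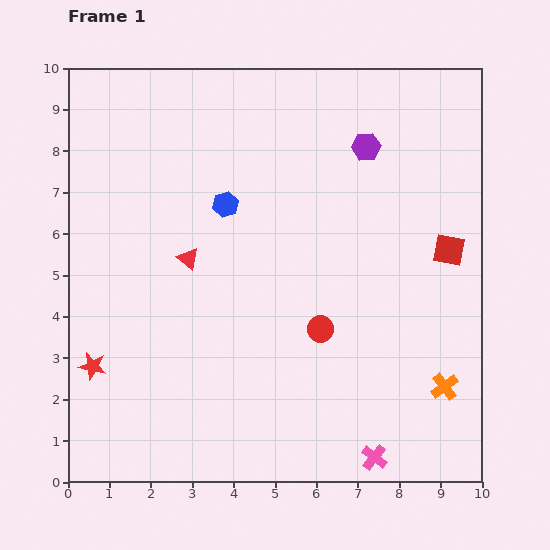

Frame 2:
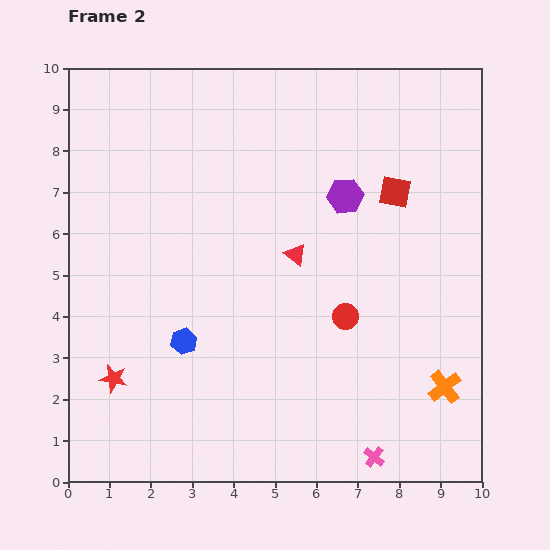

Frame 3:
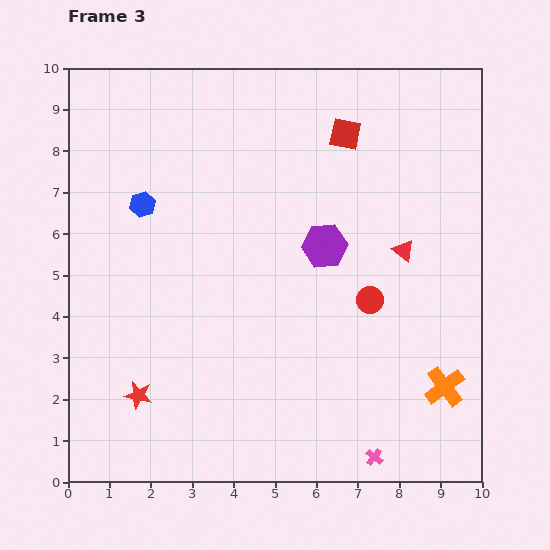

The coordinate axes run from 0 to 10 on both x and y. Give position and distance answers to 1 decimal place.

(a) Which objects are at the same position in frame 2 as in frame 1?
the orange cross, the pink cross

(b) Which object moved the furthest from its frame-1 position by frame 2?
the blue hexagon

(moved 3.4; next 2.6)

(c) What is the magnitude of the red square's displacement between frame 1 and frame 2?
1.9

The red square moved from (9.2, 5.6) to (7.9, 7.0), a distance of √(1.3² + 1.4²) ≈ 1.9.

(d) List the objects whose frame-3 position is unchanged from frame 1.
the orange cross, the pink cross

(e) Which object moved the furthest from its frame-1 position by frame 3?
the red triangle

(moved 5.2; next 3.8)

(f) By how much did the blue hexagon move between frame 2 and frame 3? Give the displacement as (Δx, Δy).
(-1.0, 3.3)

The blue hexagon was at (2.8, 3.4) in frame 2 and (1.8, 6.7) in frame 3.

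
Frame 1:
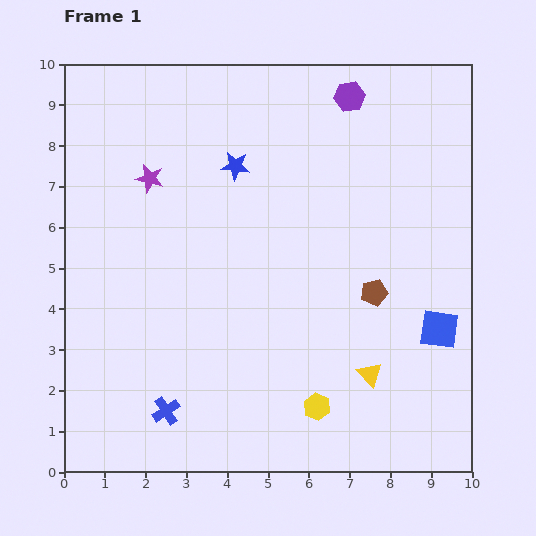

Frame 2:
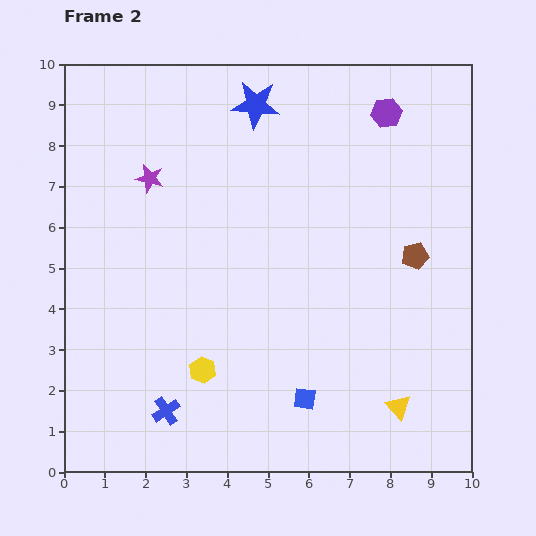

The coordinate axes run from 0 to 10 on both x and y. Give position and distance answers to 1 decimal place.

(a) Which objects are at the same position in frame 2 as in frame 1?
the purple star, the blue cross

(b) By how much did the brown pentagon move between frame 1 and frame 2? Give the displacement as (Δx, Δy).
(1.0, 0.9)

The brown pentagon was at (7.6, 4.4) in frame 1 and (8.6, 5.3) in frame 2.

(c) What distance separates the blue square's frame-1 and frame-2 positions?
3.7

The blue square moved from (9.2, 3.5) to (5.9, 1.8), a distance of √(3.3² + 1.7²) ≈ 3.7.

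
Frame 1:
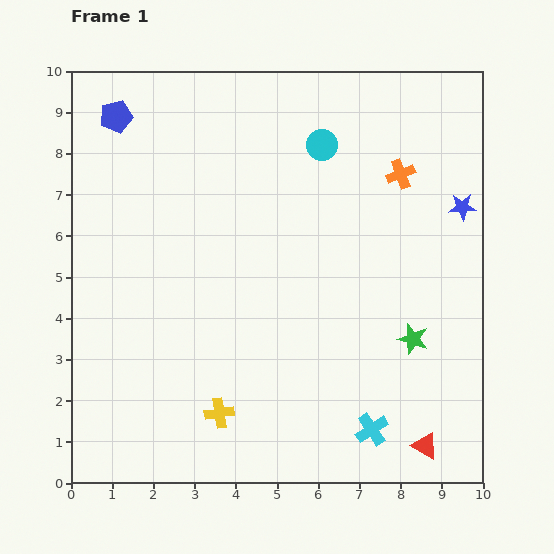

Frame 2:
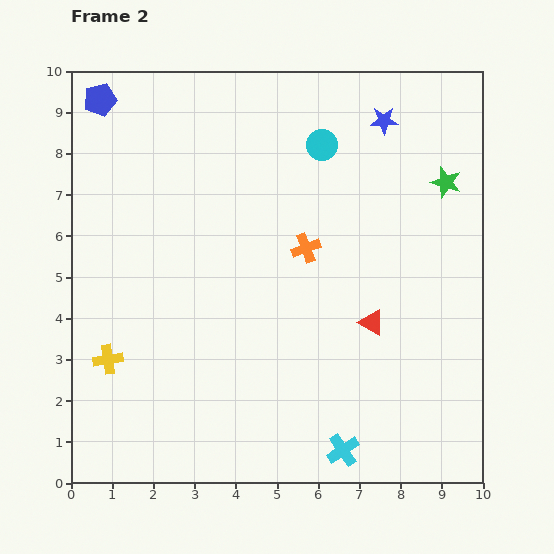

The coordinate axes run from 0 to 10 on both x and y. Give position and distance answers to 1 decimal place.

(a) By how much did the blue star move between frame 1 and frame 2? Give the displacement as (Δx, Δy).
(-1.9, 2.1)

The blue star was at (9.5, 6.7) in frame 1 and (7.6, 8.8) in frame 2.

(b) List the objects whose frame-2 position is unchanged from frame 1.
the cyan circle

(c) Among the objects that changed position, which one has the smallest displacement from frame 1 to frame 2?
the blue pentagon

(moved 0.6)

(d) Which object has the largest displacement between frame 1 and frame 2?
the green star

(moved 3.9; next 3.3)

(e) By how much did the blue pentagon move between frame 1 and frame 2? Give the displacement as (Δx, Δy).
(-0.4, 0.4)

The blue pentagon was at (1.1, 8.9) in frame 1 and (0.7, 9.3) in frame 2.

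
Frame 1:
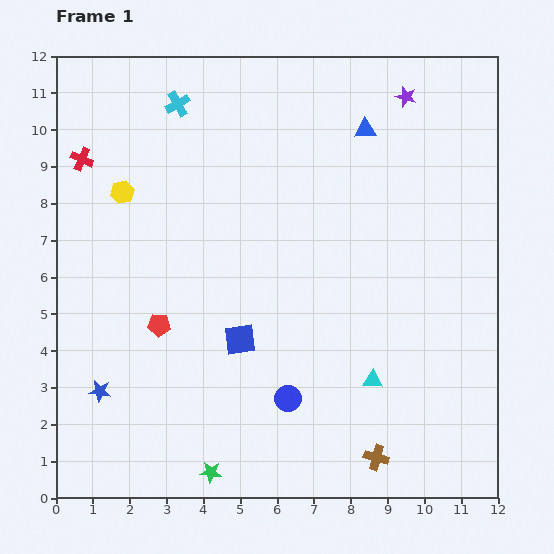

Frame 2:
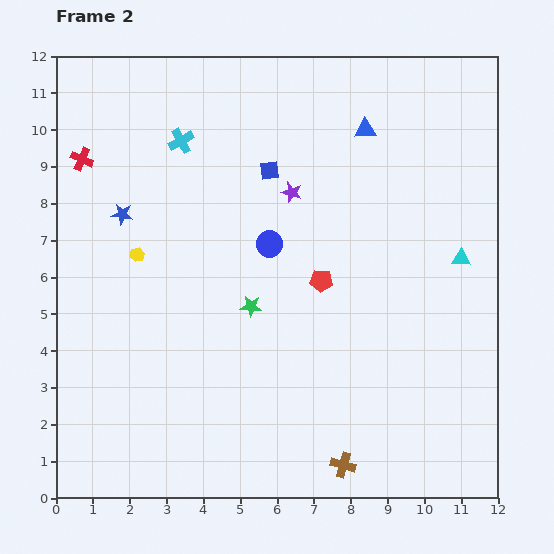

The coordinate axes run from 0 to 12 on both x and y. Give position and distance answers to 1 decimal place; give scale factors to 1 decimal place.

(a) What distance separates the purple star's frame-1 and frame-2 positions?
4.0

The purple star moved from (9.5, 10.9) to (6.4, 8.3), a distance of √(3.1² + 2.6²) ≈ 4.0.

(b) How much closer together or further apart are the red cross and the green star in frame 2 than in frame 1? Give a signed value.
-3.1

Distance in frame 1: 9.2. Distance in frame 2: 6.1.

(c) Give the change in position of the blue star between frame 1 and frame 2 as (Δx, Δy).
(0.6, 4.8)

The blue star was at (1.2, 2.9) in frame 1 and (1.8, 7.7) in frame 2.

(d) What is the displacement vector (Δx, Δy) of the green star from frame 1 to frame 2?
(1.1, 4.5)

The green star was at (4.2, 0.7) in frame 1 and (5.3, 5.2) in frame 2.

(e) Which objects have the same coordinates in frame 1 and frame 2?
the red cross, the blue triangle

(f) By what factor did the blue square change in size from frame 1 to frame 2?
0.6×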